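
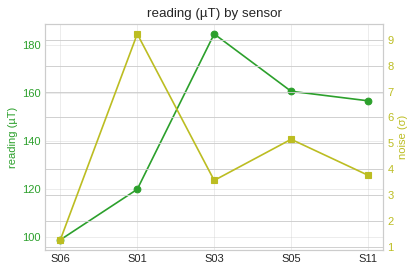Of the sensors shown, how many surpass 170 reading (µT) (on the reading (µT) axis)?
1

Above 170: S03.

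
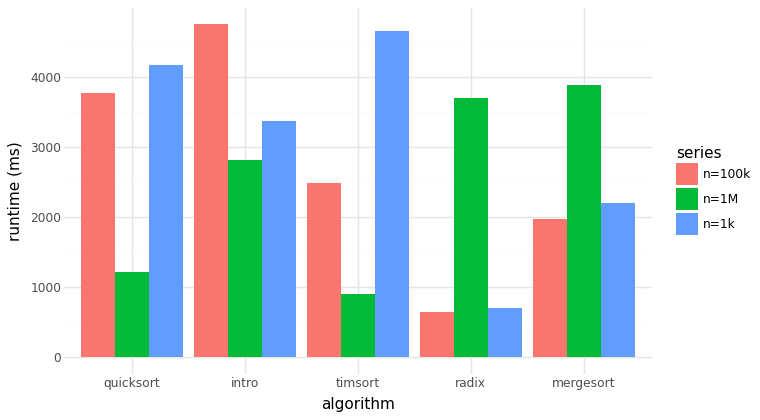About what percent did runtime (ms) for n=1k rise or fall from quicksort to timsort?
≈ +12.5%

quicksort ≈ 4000, timsort ≈ 4500; (4500 − 4000) / 4000 ≈ +12.5%.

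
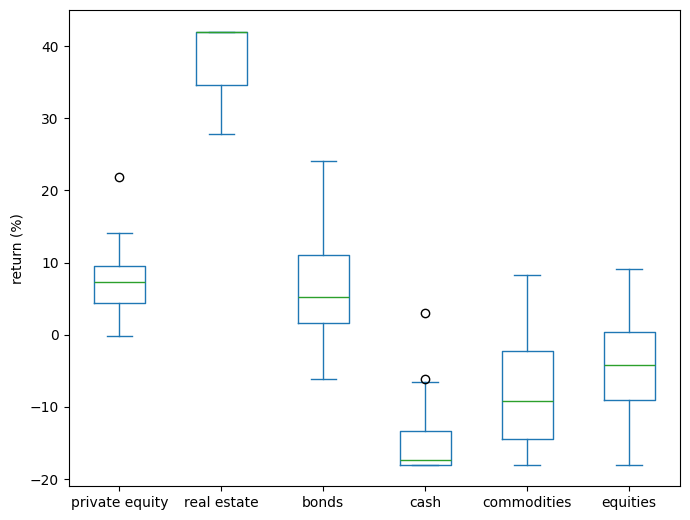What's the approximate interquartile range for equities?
≈ 10

Q3 ≈ 0, Q1 ≈ -10; IQR ≈ 10.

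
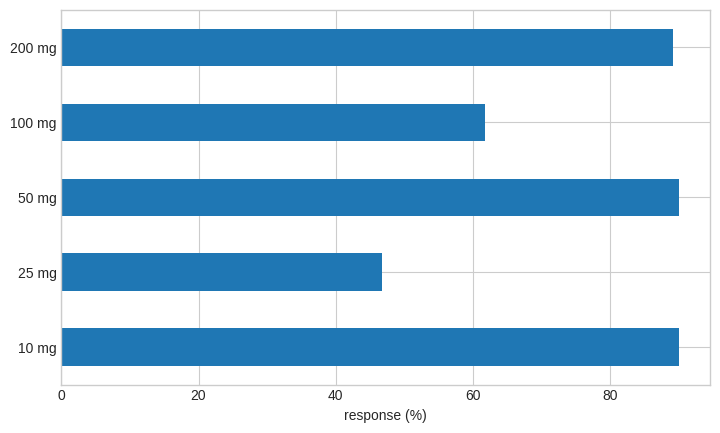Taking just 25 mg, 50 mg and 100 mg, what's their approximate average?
≈ 67

(50 + 90 + 60) / 3 ≈ 67.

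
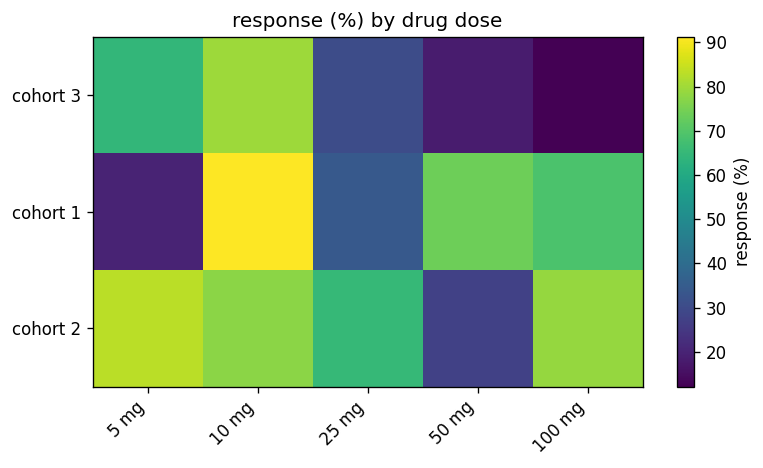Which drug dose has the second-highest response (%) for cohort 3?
Top 3 for cohort 3: 10 mg ≈ 80, 5 mg ≈ 60, 25 mg ≈ 30.

5 mg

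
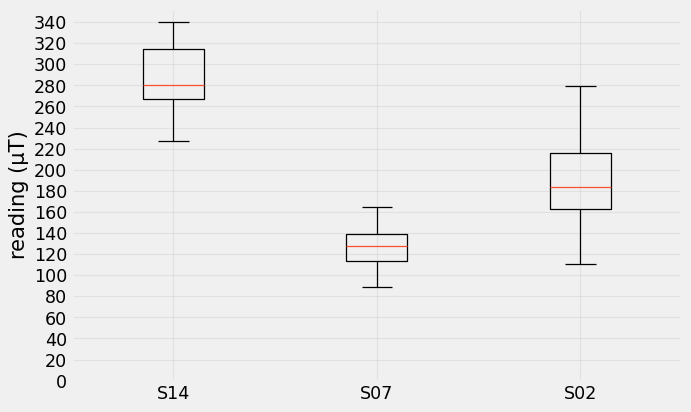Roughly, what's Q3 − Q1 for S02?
≈ 60

Q3 ≈ 220, Q1 ≈ 160; IQR ≈ 60.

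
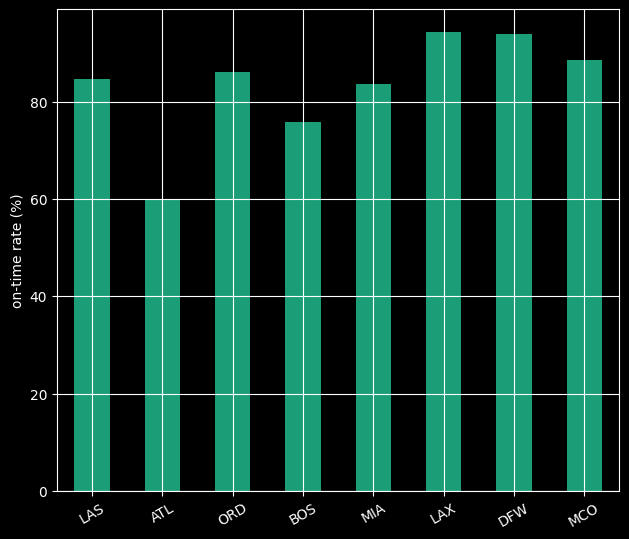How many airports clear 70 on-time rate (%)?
Above 70: LAS, ORD, BOS, MIA, LAX, DFW, MCO.

7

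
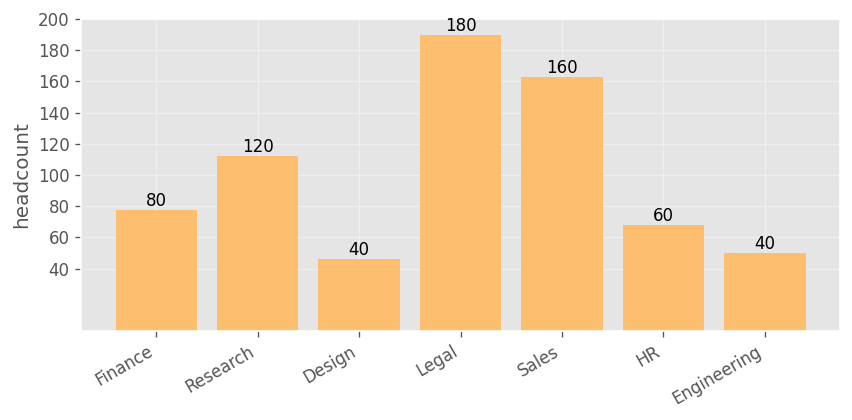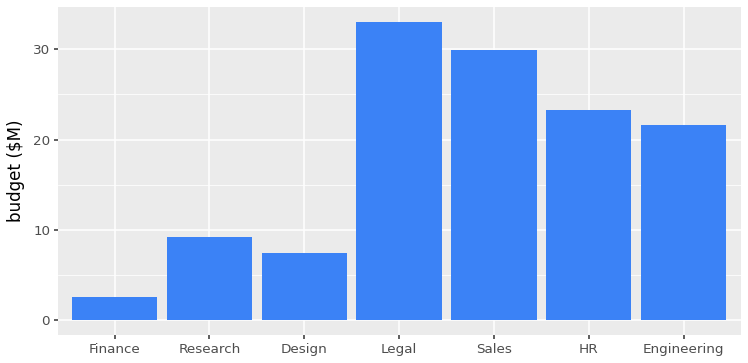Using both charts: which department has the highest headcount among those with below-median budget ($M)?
Research

Chart 2 median budget ($M) ≈ 20; below-median departments: Finance, Research, Design. Among those, Research has the highest headcount (≈ 120).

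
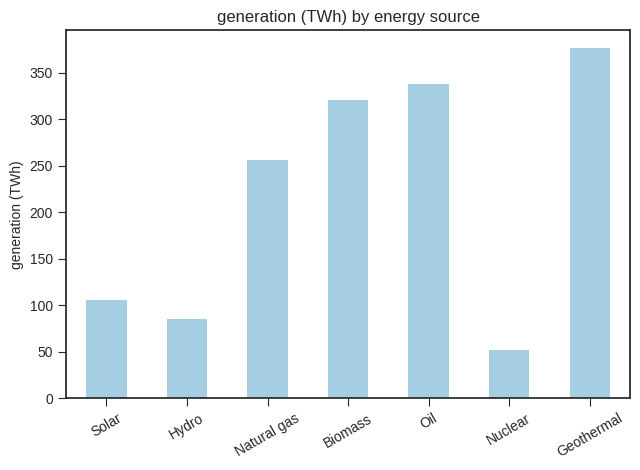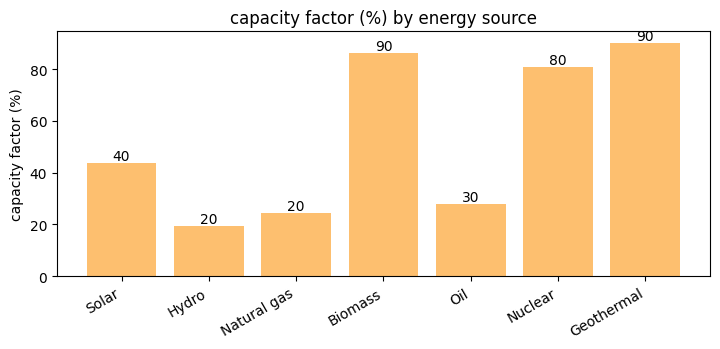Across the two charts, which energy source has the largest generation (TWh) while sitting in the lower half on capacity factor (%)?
Chart 2 median capacity factor (%) ≈ 40; below-median energy sources: Hydro, Natural gas, Oil. Among those, Oil has the highest generation (TWh) (≈ 350).

Oil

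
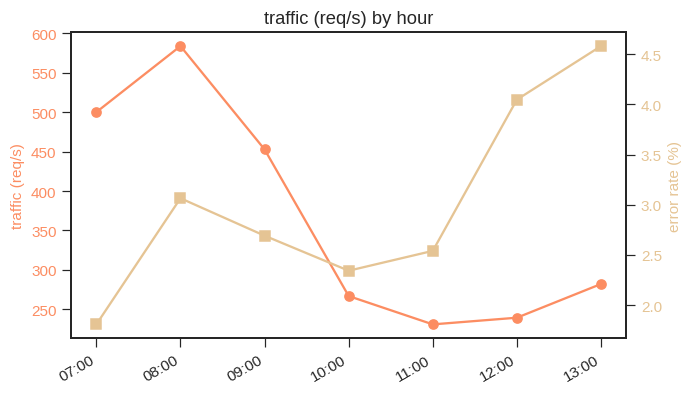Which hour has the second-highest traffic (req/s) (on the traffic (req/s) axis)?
Top 3 (on the traffic (req/s) axis): 08:00 ≈ 600, 07:00 ≈ 500, 09:00 ≈ 450.

07:00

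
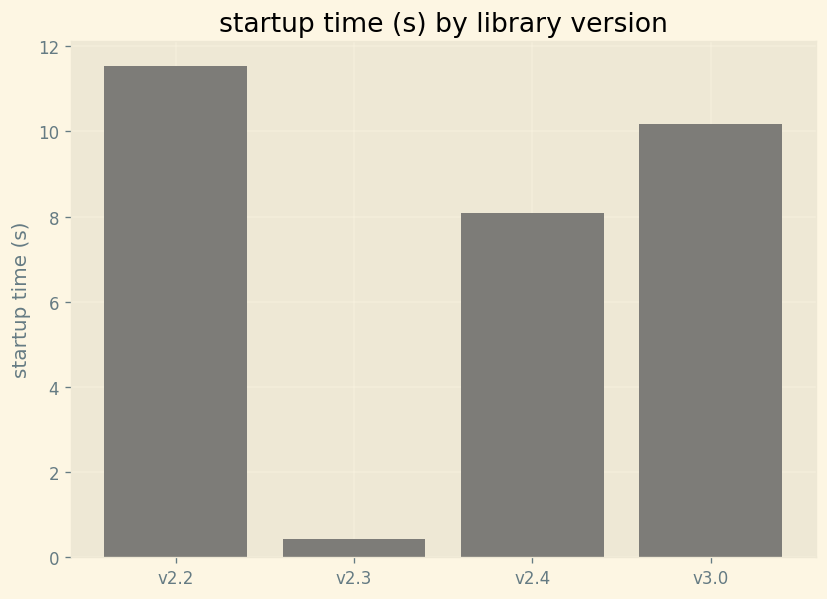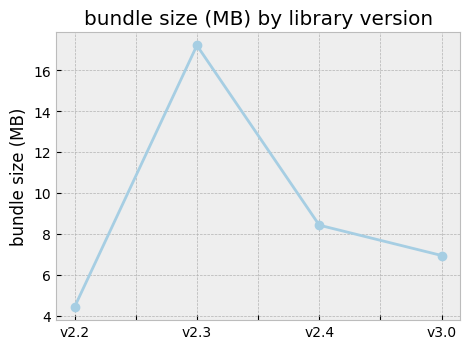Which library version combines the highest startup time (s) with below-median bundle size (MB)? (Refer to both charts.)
Chart 2 median bundle size (MB) ≈ 8; below-median library versions: v2.2, v3.0. Among those, v2.2 has the highest startup time (s) (≈ 12).

v2.2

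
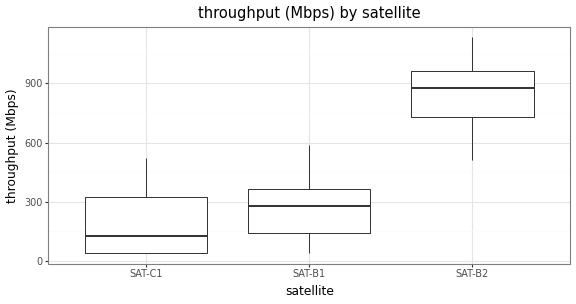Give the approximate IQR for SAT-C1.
Q3 ≈ 300, Q1 ≈ 0; IQR ≈ 300.

≈ 300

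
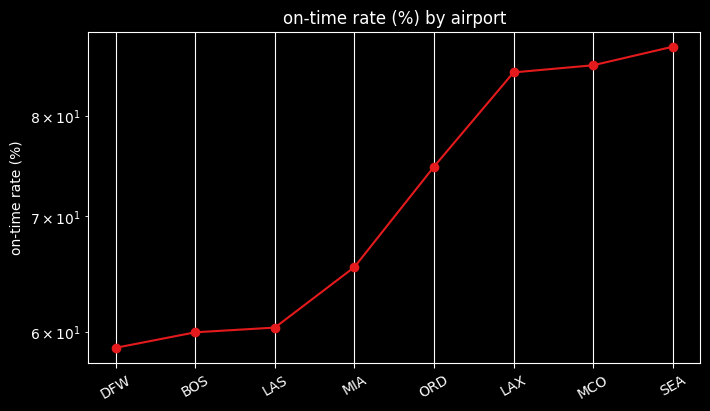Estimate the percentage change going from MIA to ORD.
MIA ≈ 65, ORD ≈ 75; (75 − 65) / 65 ≈ +15.4%.

≈ +15.4%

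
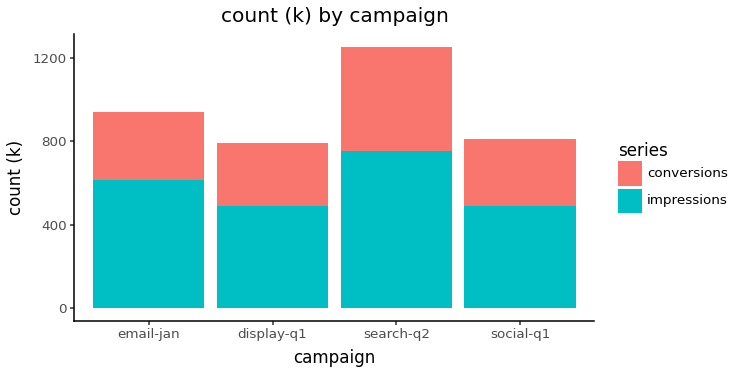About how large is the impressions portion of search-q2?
impressions top ≈ 800, bottom ≈ 0; segment ≈ 800.

≈ 800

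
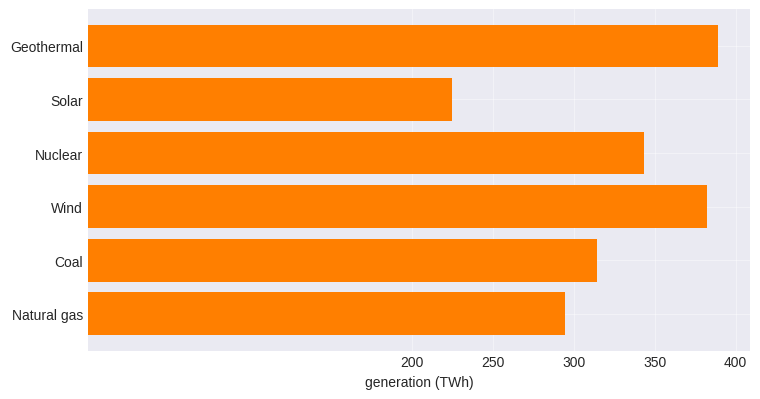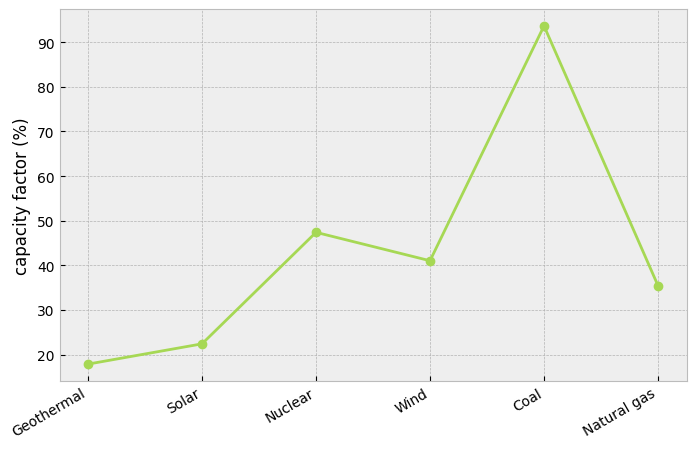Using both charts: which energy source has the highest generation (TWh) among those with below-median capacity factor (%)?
Chart 2 median capacity factor (%) ≈ 40; below-median energy sources: Geothermal, Solar, Natural gas. Among those, Geothermal has the highest generation (TWh) (≈ 400).

Geothermal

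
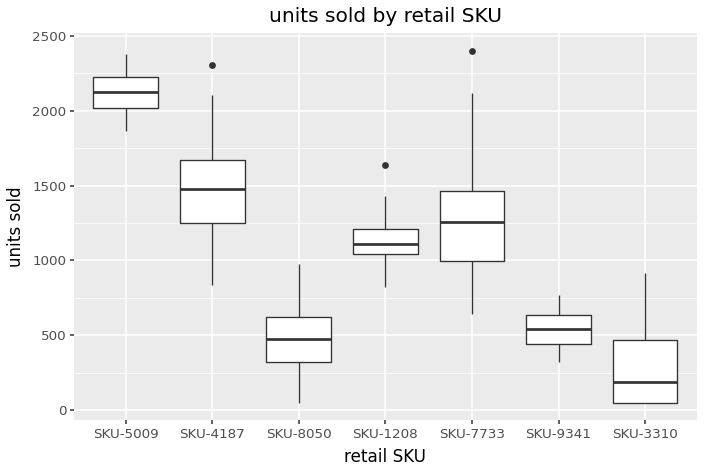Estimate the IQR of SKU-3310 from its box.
≈ 400

Q3 ≈ 400, Q1 ≈ 0; IQR ≈ 400.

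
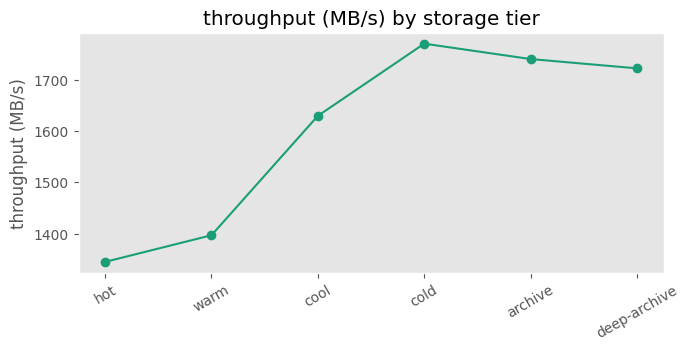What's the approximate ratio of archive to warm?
archive ≈ 1750, warm ≈ 1400; 1750/1400 ≈ 1.25.

≈ 1.25×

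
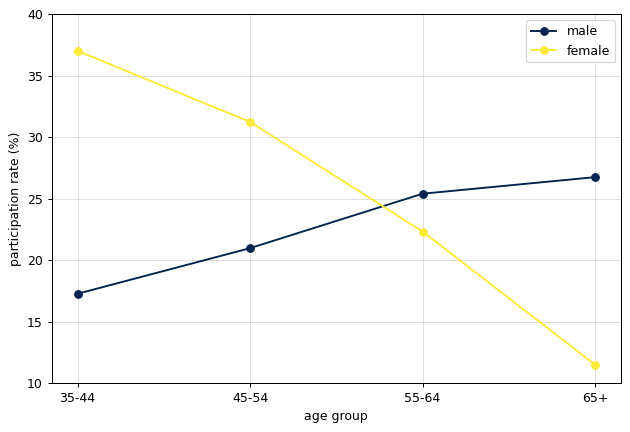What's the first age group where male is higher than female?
55-64

45-54: male ≈ 20 vs female ≈ 30 (not yet); 55-64: male ≈ 25 vs female ≈ 20 (first crossover).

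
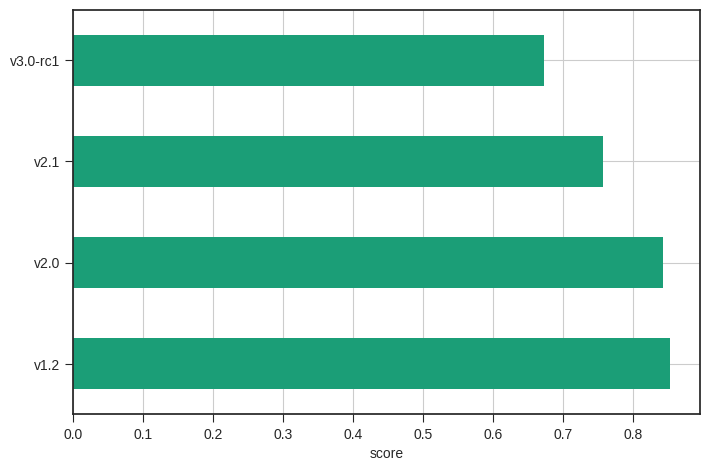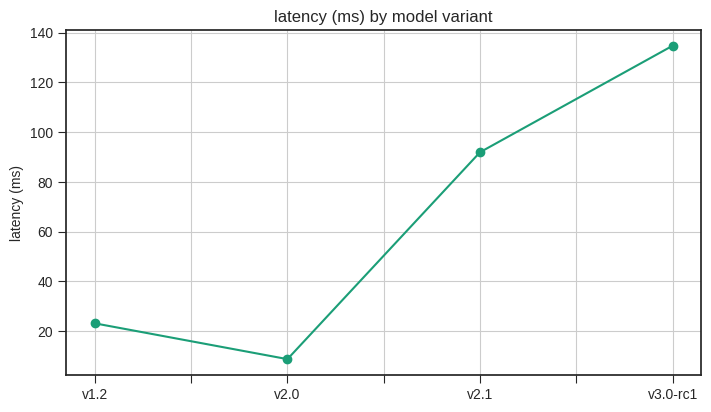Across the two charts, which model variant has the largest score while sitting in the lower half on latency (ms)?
Chart 2 median latency (ms) ≈ 60; below-median model variants: v1.2, v2.0. Among those, v1.2 has the highest score (≈ 0.9).

v1.2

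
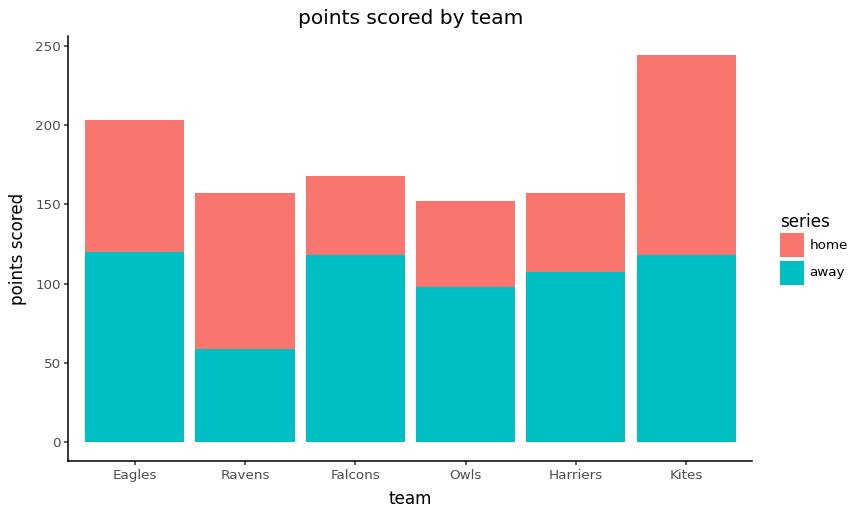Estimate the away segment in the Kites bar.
away top ≈ 125, bottom ≈ 0; segment ≈ 125.

≈ 125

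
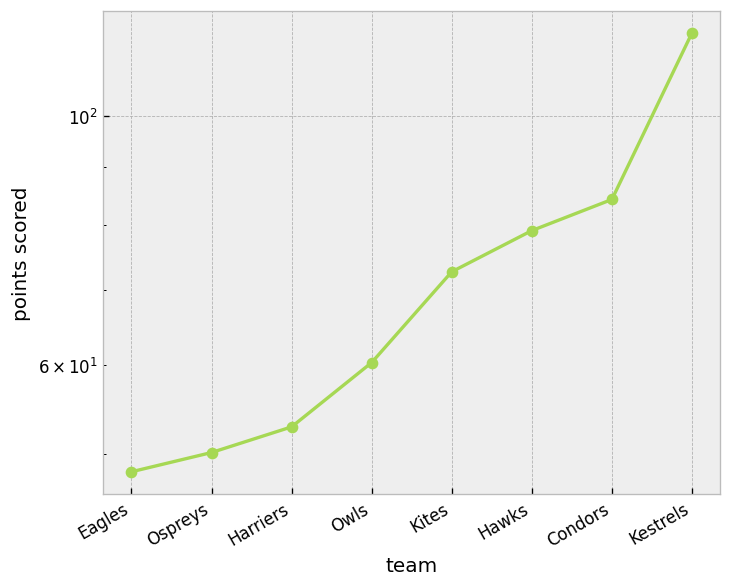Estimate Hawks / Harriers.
Hawks ≈ 80, Harriers ≈ 50; 80/50 ≈ 1.6.

≈ 1.6×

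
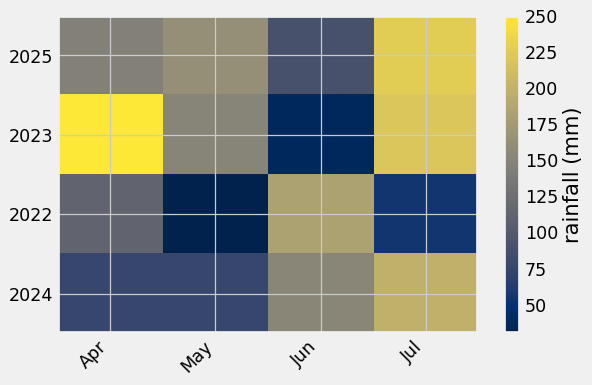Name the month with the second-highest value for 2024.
Jun

Top 3 for 2024: Jul ≈ 200, Jun ≈ 160, Apr ≈ 80.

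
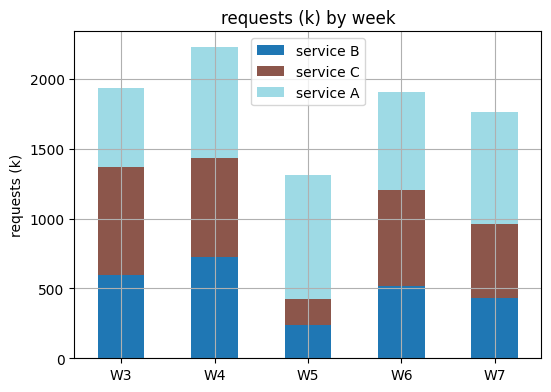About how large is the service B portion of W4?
service B top ≈ 800, bottom ≈ 0; segment ≈ 800.

≈ 800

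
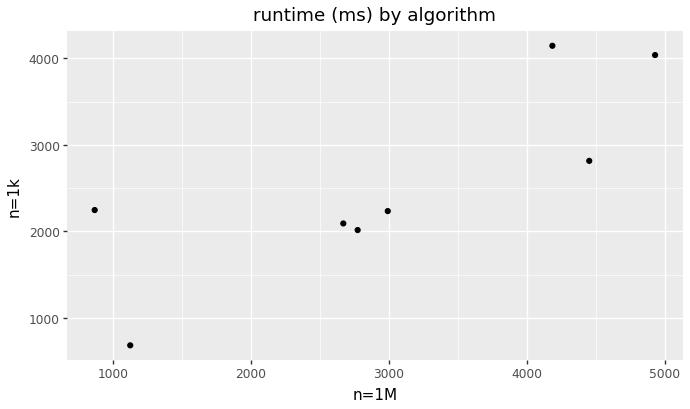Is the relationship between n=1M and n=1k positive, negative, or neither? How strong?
positive, strong

Points are positively correlated; strong (|r| ≈ 0.8).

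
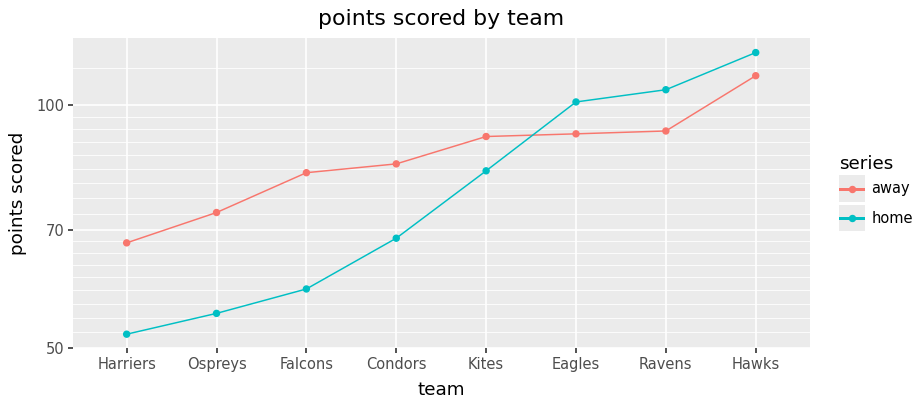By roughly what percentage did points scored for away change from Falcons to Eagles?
≈ +12.5%

Falcons ≈ 80, Eagles ≈ 90; (90 − 80) / 80 ≈ +12.5%.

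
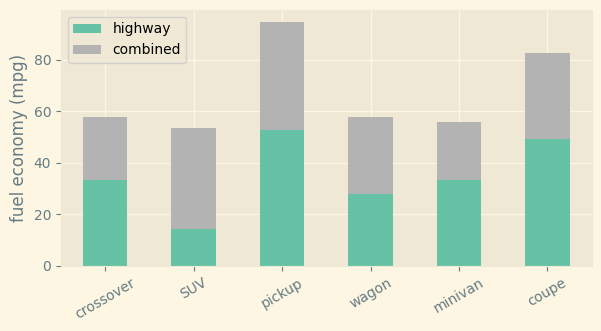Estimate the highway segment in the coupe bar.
highway top ≈ 50, bottom ≈ 0; segment ≈ 50.

≈ 50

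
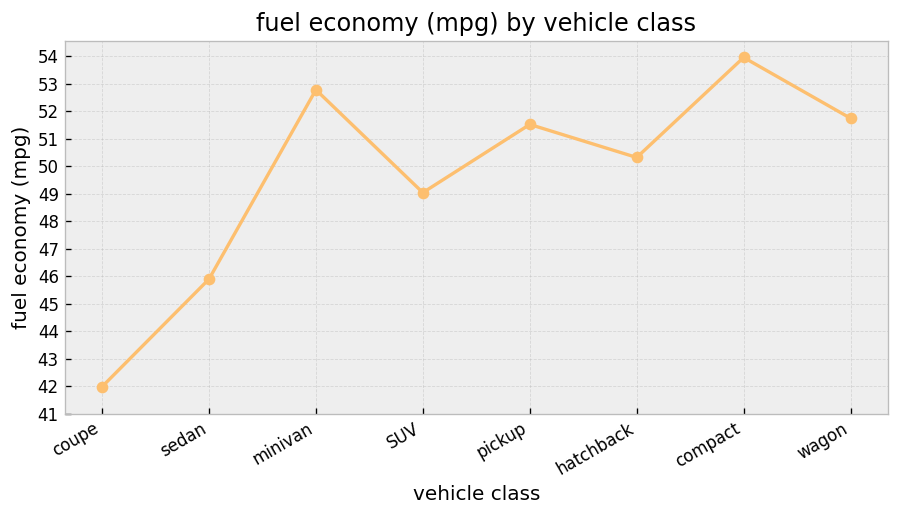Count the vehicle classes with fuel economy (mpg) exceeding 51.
4

Above 51: minivan, pickup, compact, wagon.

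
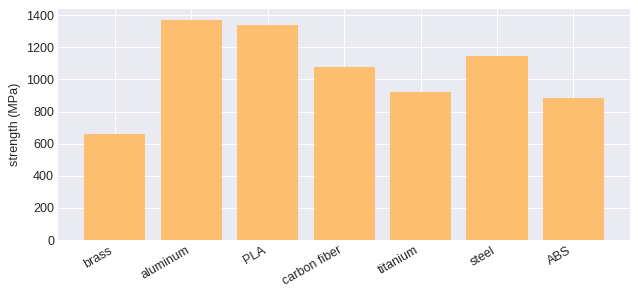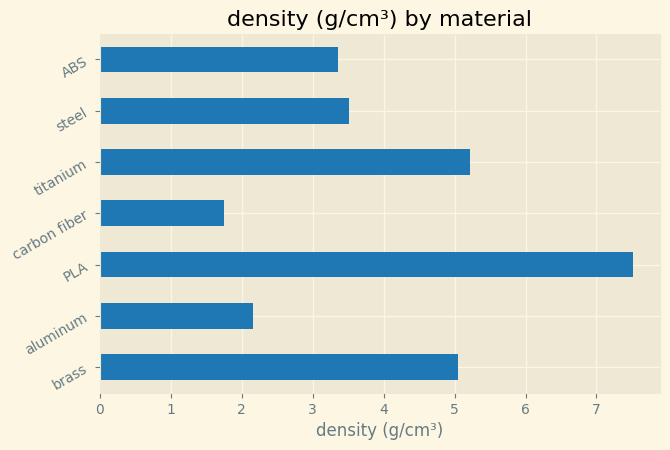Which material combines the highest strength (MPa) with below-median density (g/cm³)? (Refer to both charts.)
aluminum

Chart 2 median density (g/cm³) ≈ 4; below-median materials: aluminum, carbon fiber, ABS. Among those, aluminum has the highest strength (MPa) (≈ 1400).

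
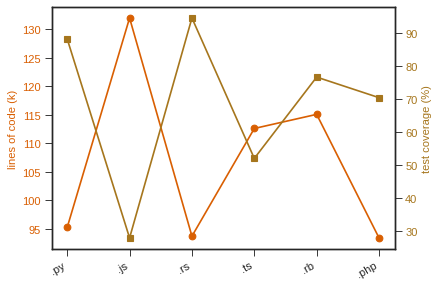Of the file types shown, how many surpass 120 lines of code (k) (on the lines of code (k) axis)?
Above 120: .js.

1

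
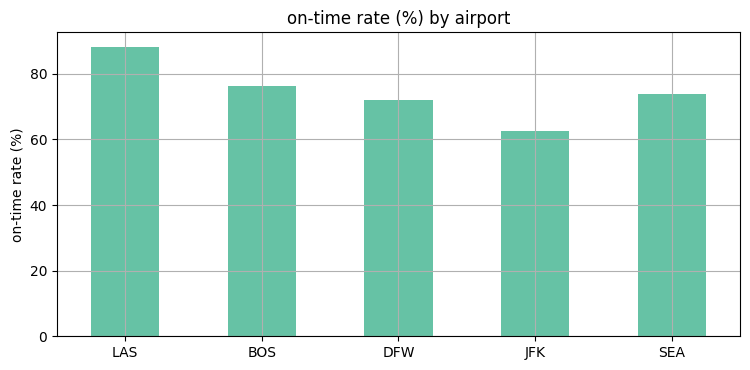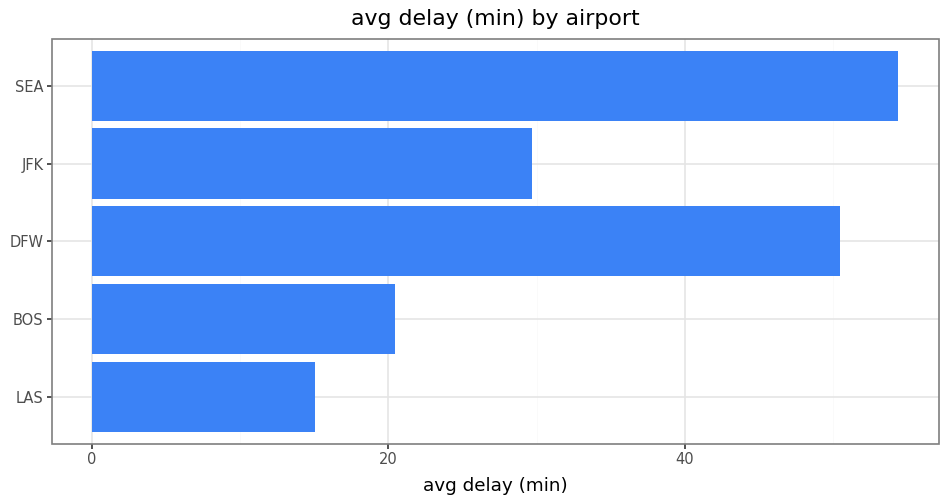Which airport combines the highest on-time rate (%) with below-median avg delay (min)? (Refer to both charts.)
LAS

Chart 2 median avg delay (min) ≈ 30; below-median airports: LAS, BOS. Among those, LAS has the highest on-time rate (%) (≈ 90).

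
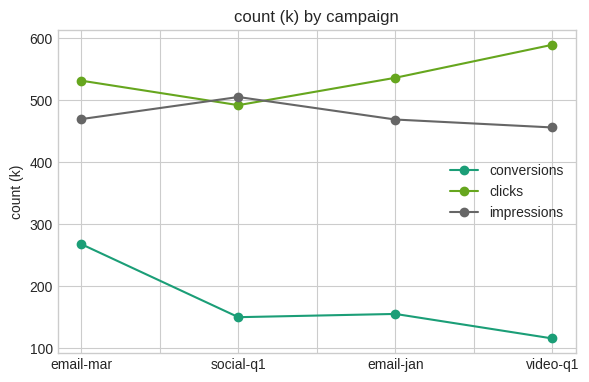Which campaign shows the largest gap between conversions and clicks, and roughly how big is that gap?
video-q1, ≈ 500 k

video-q1: conversions ≈ 100, clicks ≈ 600 → gap ≈ 500. Next-largest (email-jan) is only ≈ 400.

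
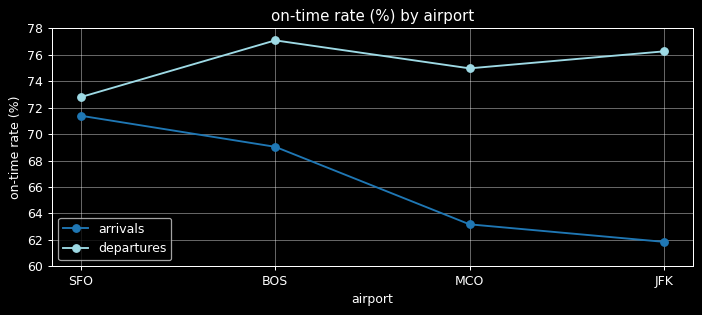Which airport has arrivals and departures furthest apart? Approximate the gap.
JFK: arrivals ≈ 62, departures ≈ 76 → gap ≈ 14. Next-largest (MCO) is only ≈ 10.

JFK, ≈ 14 %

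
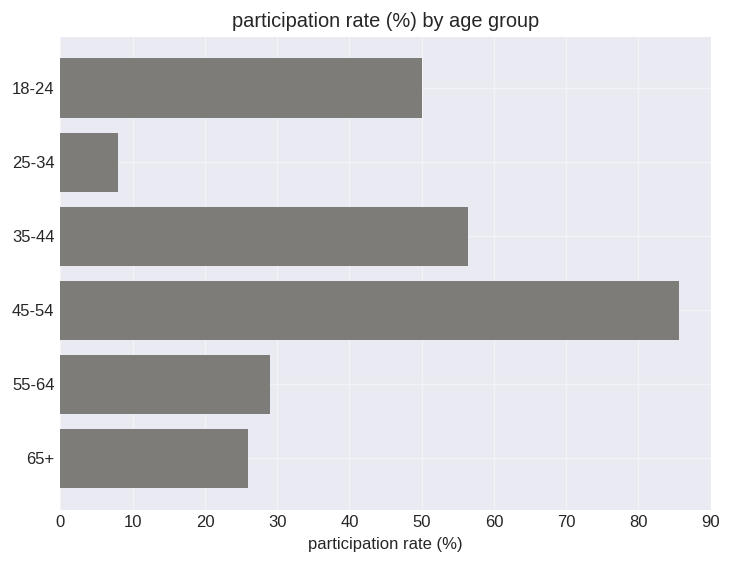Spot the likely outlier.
45-54

45-54 ≈ 90; the rest sit between ≈ 10 and ≈ 60.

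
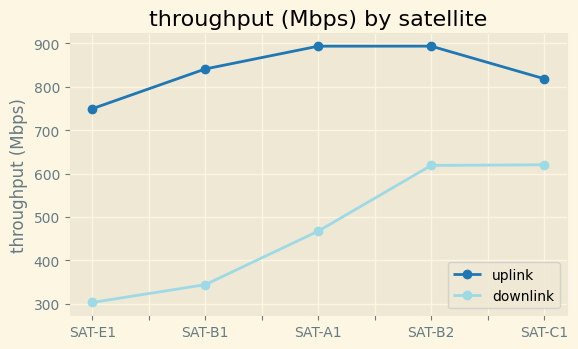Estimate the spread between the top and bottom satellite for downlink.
Max SAT-C1 ≈ 600, min SAT-E1 ≈ 300; range ≈ 300.

≈ 300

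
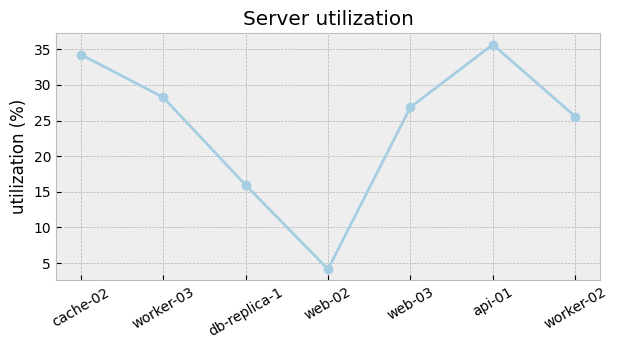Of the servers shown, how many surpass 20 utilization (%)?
Above 20: cache-02, worker-03, web-03, api-01, worker-02.

5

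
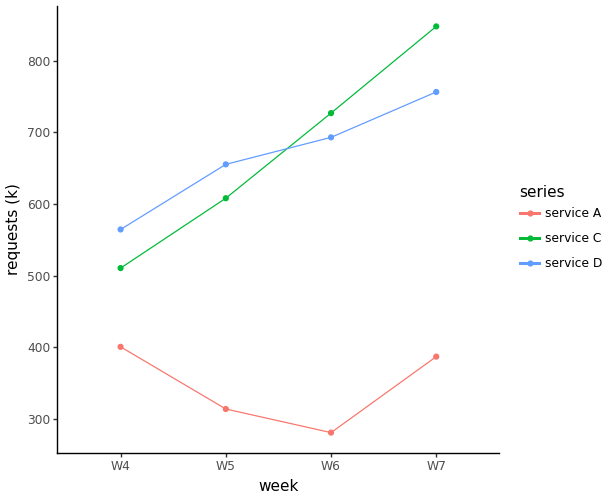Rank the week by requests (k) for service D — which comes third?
Top 4 for service D: W7 ≈ 750, W6 ≈ 700, W5 ≈ 650, W4 ≈ 550.

W5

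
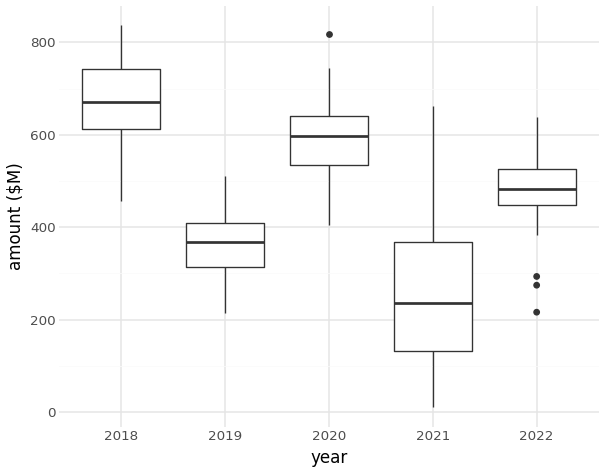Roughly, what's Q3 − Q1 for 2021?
≈ 200

Q3 ≈ 350, Q1 ≈ 150; IQR ≈ 200.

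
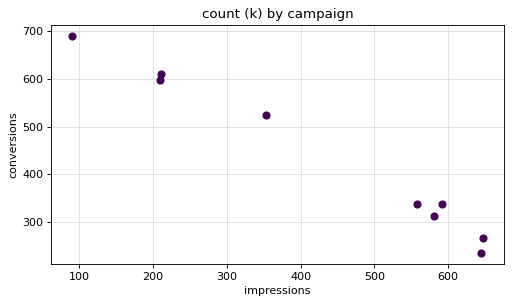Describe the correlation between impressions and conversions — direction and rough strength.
negative, strong

Points are negatively correlated; strong (|r| ≈ 1.0).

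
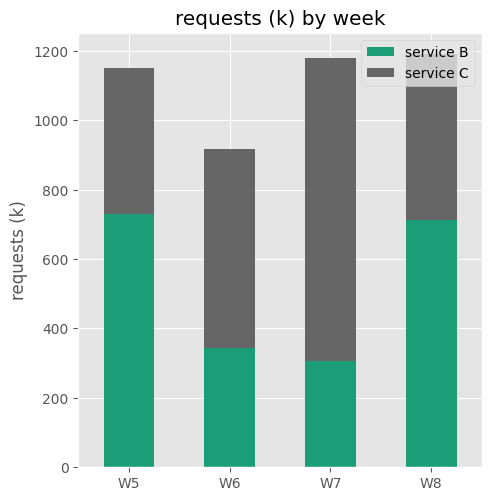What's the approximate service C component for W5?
≈ 500

service C top ≈ 1200, bottom ≈ 700; segment ≈ 500.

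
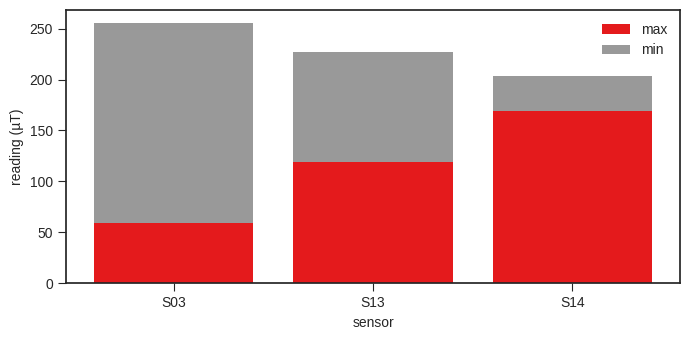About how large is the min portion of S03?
min top ≈ 250, bottom ≈ 50; segment ≈ 200.

≈ 200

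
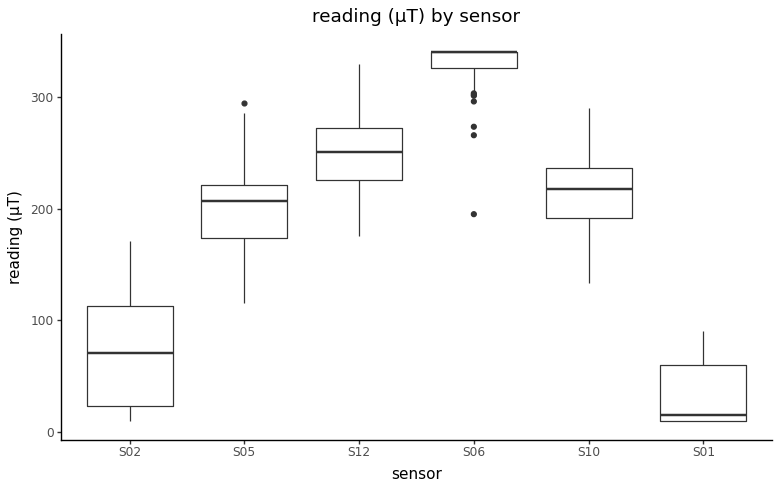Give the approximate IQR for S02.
Q3 ≈ 125, Q1 ≈ 25; IQR ≈ 100.

≈ 100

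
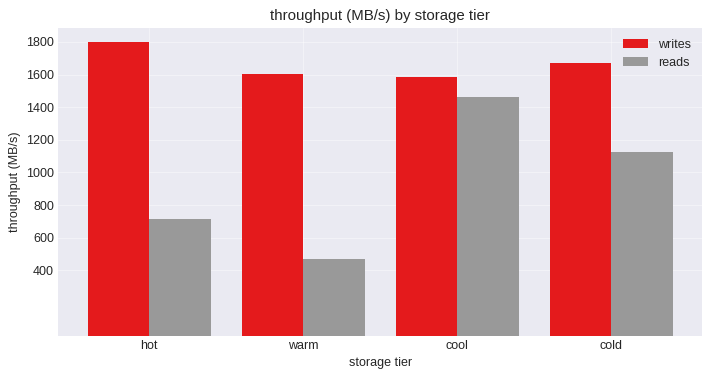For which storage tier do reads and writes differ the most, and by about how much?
warm, ≈ 1200 MB/s

warm: reads ≈ 400, writes ≈ 1600 → gap ≈ 1200. Next-largest (hot) is only ≈ 1000.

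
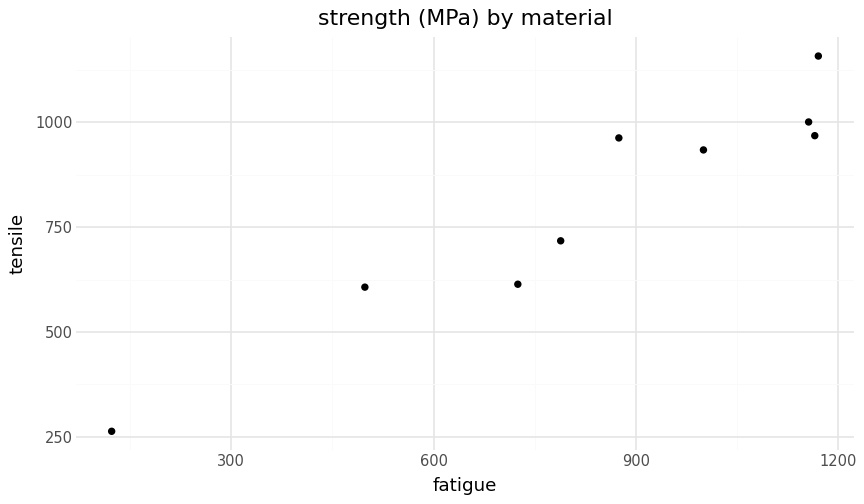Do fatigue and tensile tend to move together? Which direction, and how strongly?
positive, strong

Points are positively correlated; strong (|r| ≈ 1.0).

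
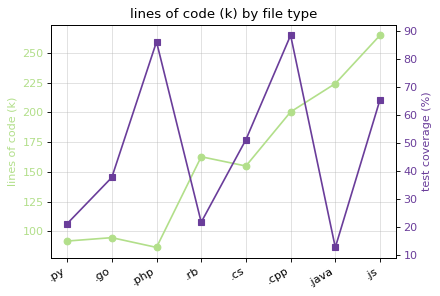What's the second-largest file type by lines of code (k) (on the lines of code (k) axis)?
Top 3 (on the lines of code (k) axis): .js ≈ 260, .java ≈ 220, .cpp ≈ 200.

.java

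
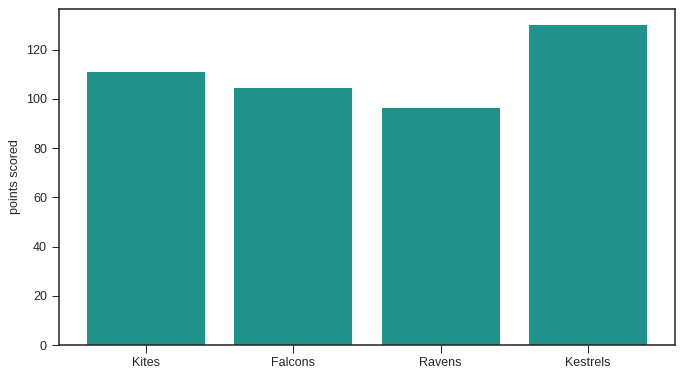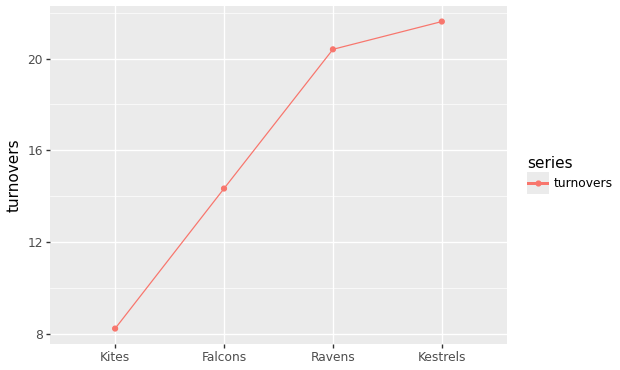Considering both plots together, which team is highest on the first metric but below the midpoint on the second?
Chart 2 median turnovers ≈ 18; below-median teams: Kites, Falcons. Among those, Kites has the highest points scored (≈ 120).

Kites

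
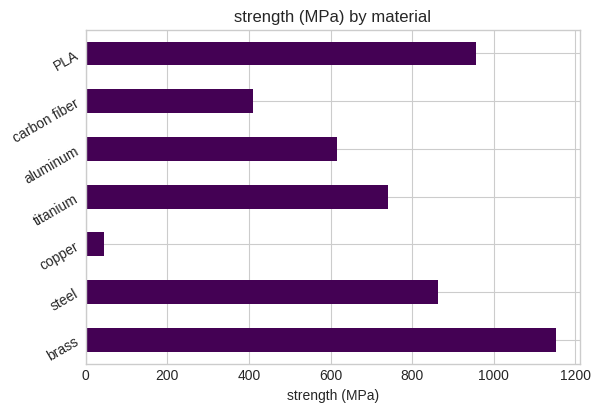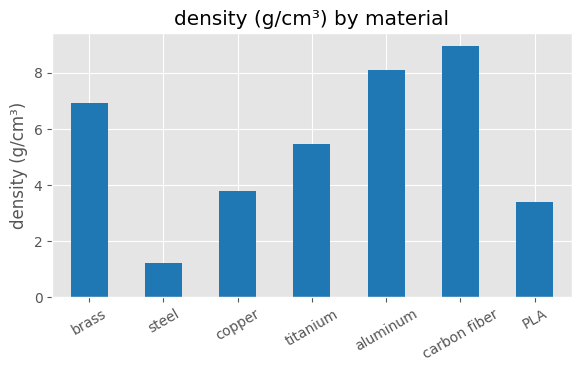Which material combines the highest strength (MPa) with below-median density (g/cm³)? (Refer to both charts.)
Chart 2 median density (g/cm³) ≈ 5; below-median materials: steel, copper, PLA. Among those, PLA has the highest strength (MPa) (≈ 1000).

PLA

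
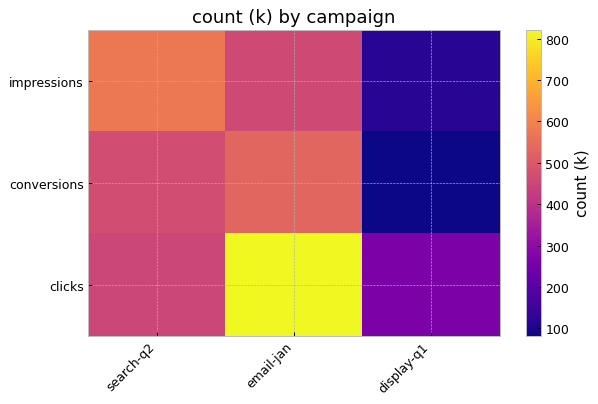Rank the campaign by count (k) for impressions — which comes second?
email-jan

Top 3 for impressions: search-q2 ≈ 600, email-jan ≈ 500, display-q1 ≈ 100.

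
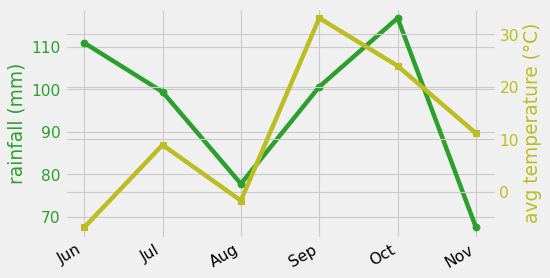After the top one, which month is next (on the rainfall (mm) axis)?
Top 3 (on the rainfall (mm) axis): Oct ≈ 115, Jun ≈ 110, Sep ≈ 100.

Jun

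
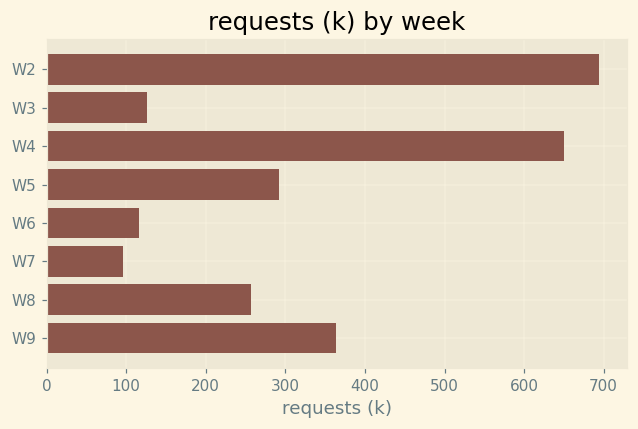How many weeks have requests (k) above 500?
2

Above 500: W2, W4.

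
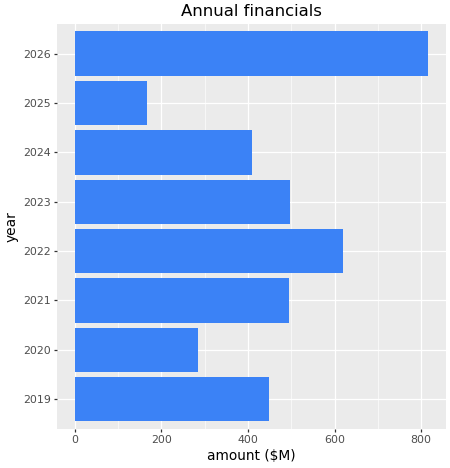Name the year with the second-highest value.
2022

Top 3: 2026 ≈ 800, 2022 ≈ 600, 2023 ≈ 500.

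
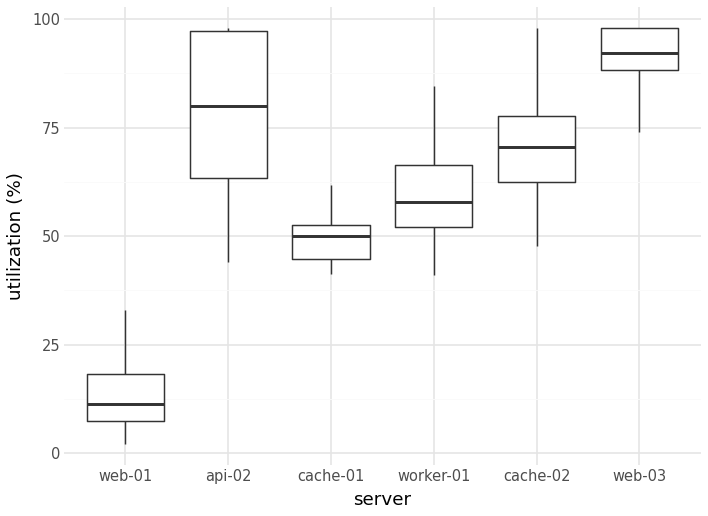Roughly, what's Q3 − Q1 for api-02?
Q3 ≈ 100, Q1 ≈ 60; IQR ≈ 40.

≈ 40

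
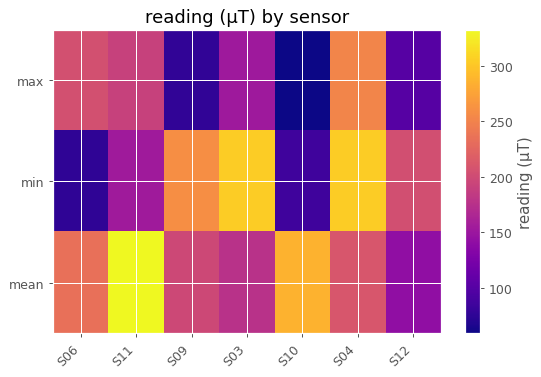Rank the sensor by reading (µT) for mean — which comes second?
Top 3 for mean: S11 ≈ 325, S10 ≈ 275, S06 ≈ 225.

S10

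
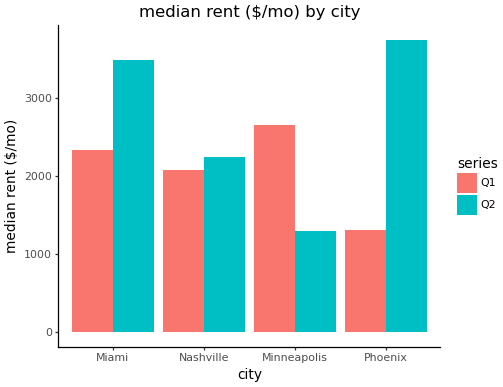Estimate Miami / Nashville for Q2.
Miami ≈ 3500, Nashville ≈ 2000; 3500/2000 ≈ 1.75.

≈ 1.75×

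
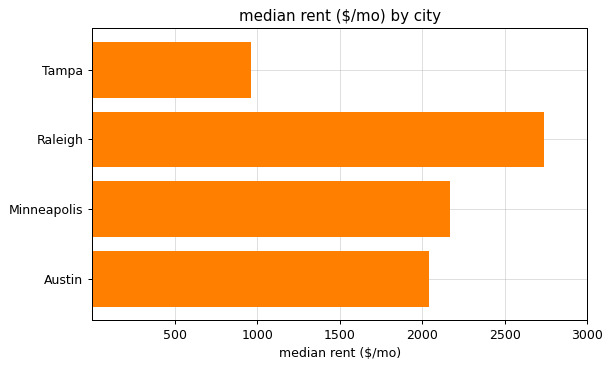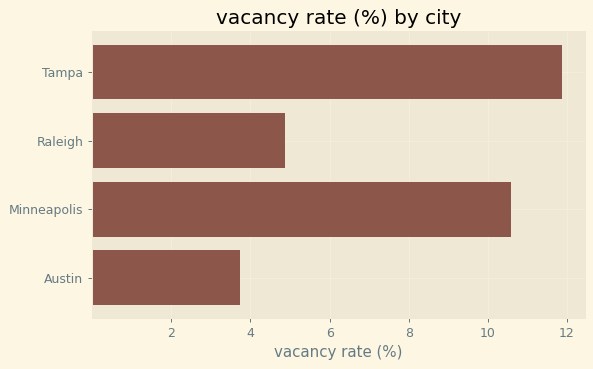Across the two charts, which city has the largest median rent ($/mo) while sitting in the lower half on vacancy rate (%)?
Chart 2 median vacancy rate (%) ≈ 8; below-median cities: Raleigh, Austin. Among those, Raleigh has the highest median rent ($/mo) (≈ 2500).

Raleigh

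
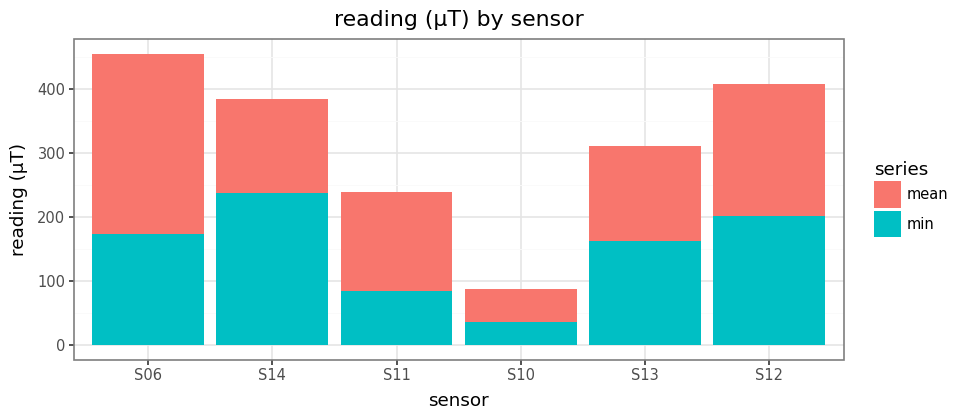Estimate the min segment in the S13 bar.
≈ 150

min top ≈ 150, bottom ≈ 0; segment ≈ 150.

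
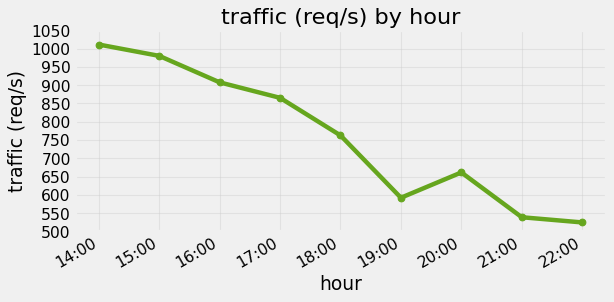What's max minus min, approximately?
Max 14:00 ≈ 1000, min 22:00 ≈ 500; range ≈ 500.

≈ 500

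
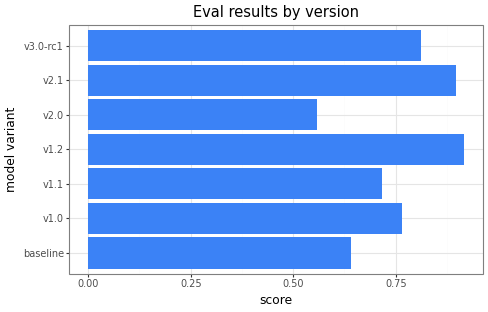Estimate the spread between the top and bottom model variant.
Max v1.2 ≈ 0.9, min v2.0 ≈ 0.6; range ≈ 0.3.

≈ 0.3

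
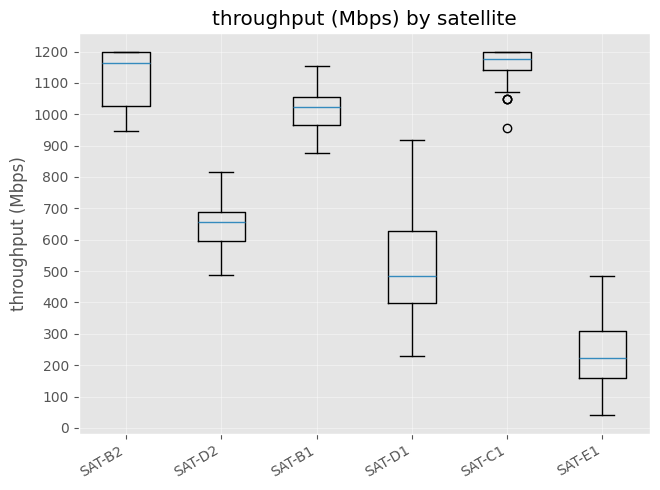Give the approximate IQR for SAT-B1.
Q3 ≈ 1100, Q1 ≈ 1000; IQR ≈ 100.

≈ 100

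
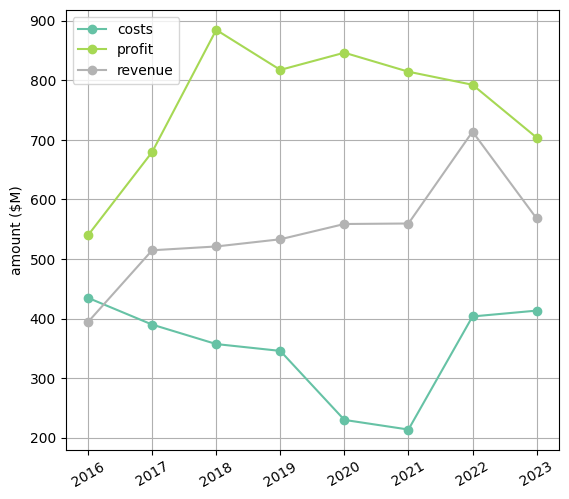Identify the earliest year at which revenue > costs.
2016: revenue ≈ 400 vs costs ≈ 400 (not yet); 2017: revenue ≈ 500 vs costs ≈ 400 (first crossover).

2017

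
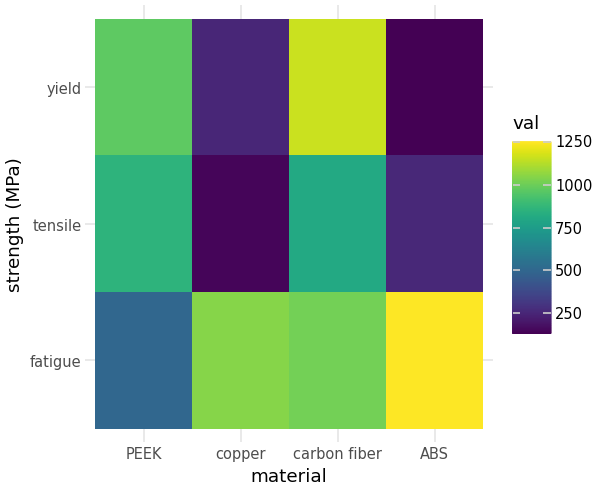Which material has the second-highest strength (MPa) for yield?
Top 3 for yield: carbon fiber ≈ 1200, PEEK ≈ 1000, copper ≈ 300.

PEEK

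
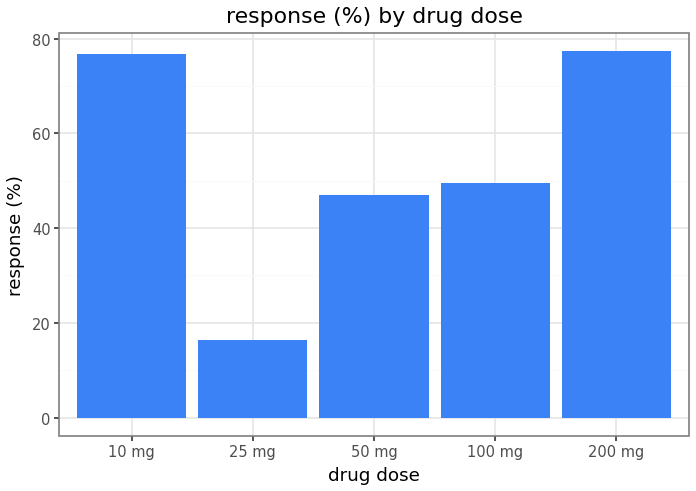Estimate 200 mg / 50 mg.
200 mg ≈ 80, 50 mg ≈ 50; 80/50 ≈ 1.6.

≈ 1.6×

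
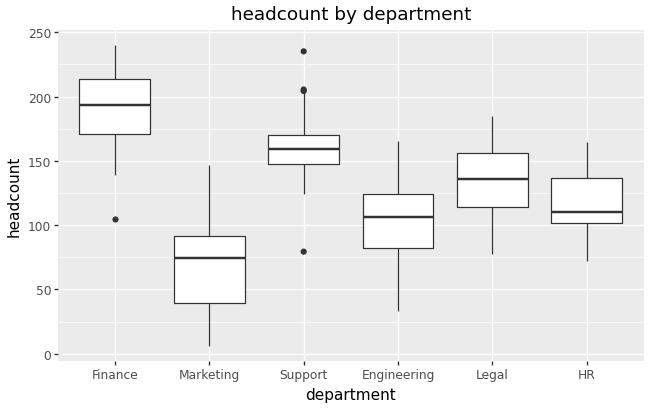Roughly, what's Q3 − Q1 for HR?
≈ 40

Q3 ≈ 140, Q1 ≈ 100; IQR ≈ 40.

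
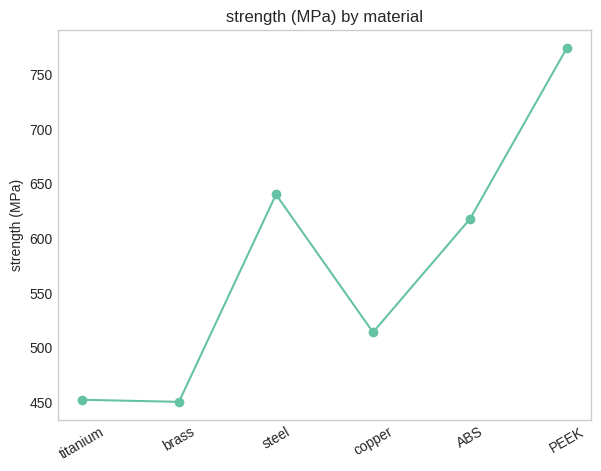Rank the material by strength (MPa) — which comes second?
Top 3: PEEK ≈ 750, steel ≈ 650, ABS ≈ 600.

steel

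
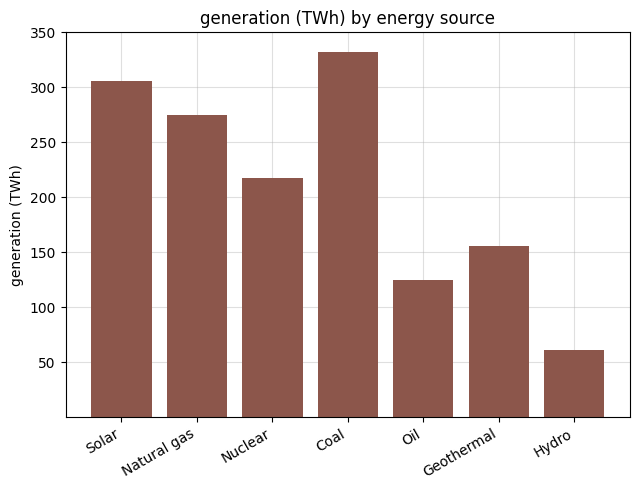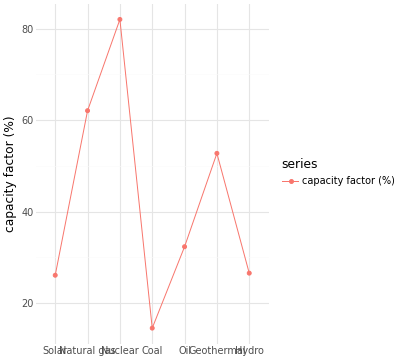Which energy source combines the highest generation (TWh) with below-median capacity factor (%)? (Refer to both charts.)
Coal

Chart 2 median capacity factor (%) ≈ 30; below-median energy sources: Solar, Coal, Hydro. Among those, Coal has the highest generation (TWh) (≈ 350).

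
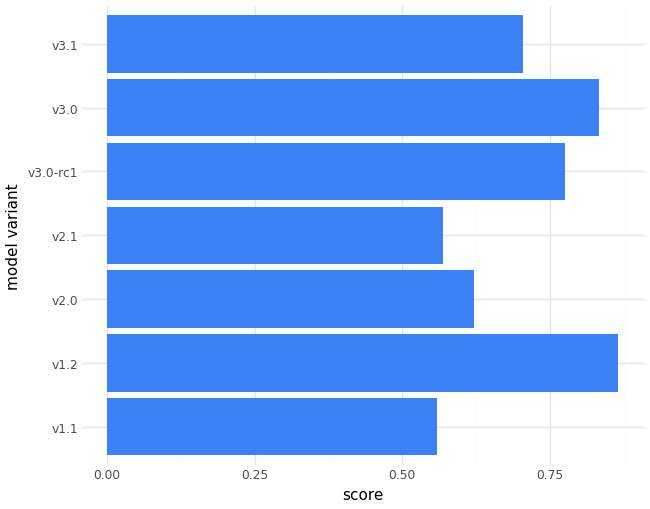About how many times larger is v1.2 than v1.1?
v1.2 ≈ 0.9, v1.1 ≈ 0.6; 0.9/0.6 ≈ 1.5.

≈ 1.5×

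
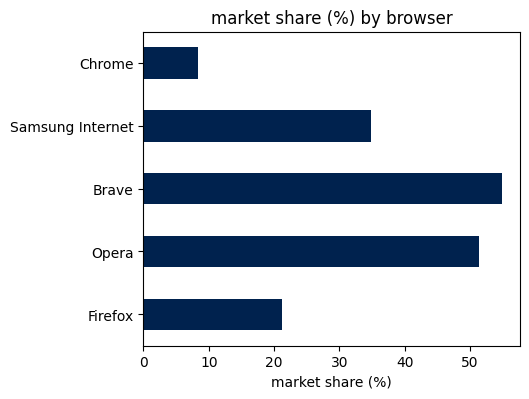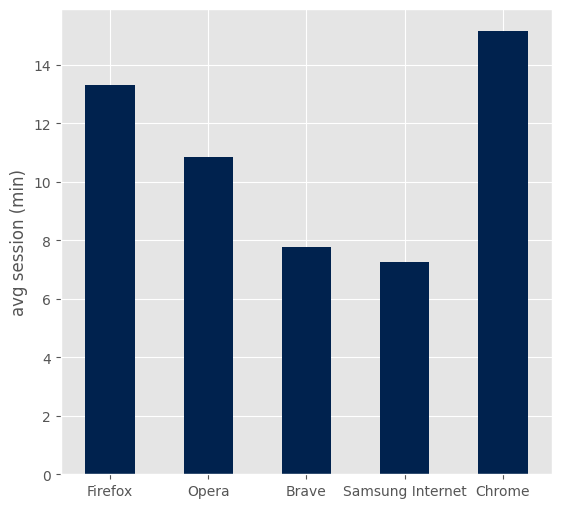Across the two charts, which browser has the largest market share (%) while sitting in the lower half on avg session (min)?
Brave

Chart 2 median avg session (min) ≈ 10; below-median browsers: Brave, Samsung Internet. Among those, Brave has the highest market share (%) (≈ 50).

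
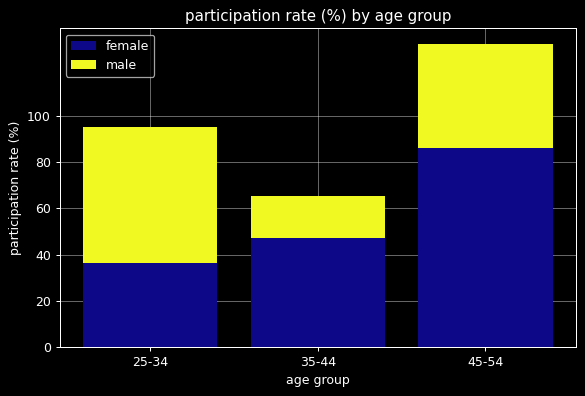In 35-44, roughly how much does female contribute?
female top ≈ 40, bottom ≈ 0; segment ≈ 40.

≈ 40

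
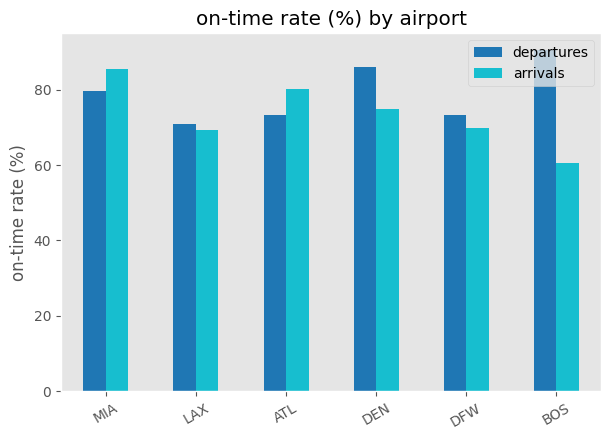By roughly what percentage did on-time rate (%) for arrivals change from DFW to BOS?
DFW ≈ 70, BOS ≈ 60; (60 − 70) / 70 ≈ -14.3%.

≈ -14.3%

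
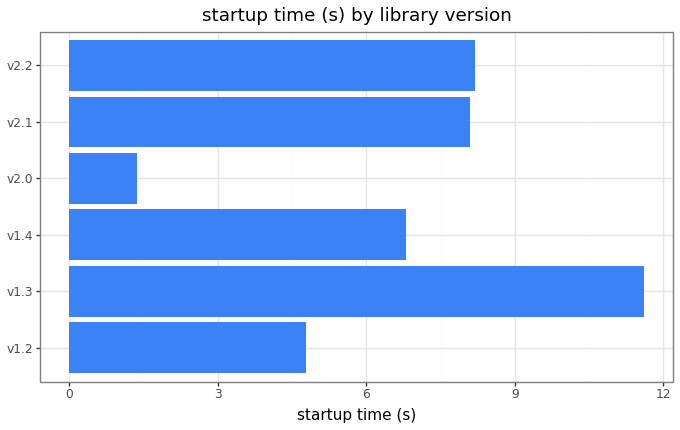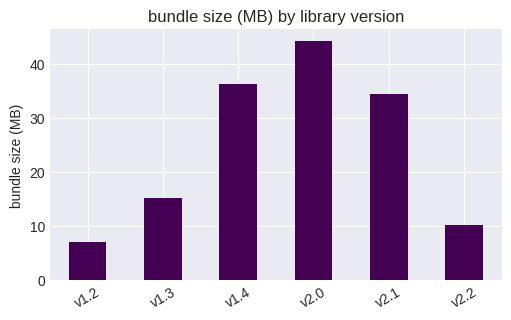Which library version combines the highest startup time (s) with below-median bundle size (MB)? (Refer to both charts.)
Chart 2 median bundle size (MB) ≈ 25; below-median library versions: v1.2, v1.3, v2.2. Among those, v1.3 has the highest startup time (s) (≈ 12).

v1.3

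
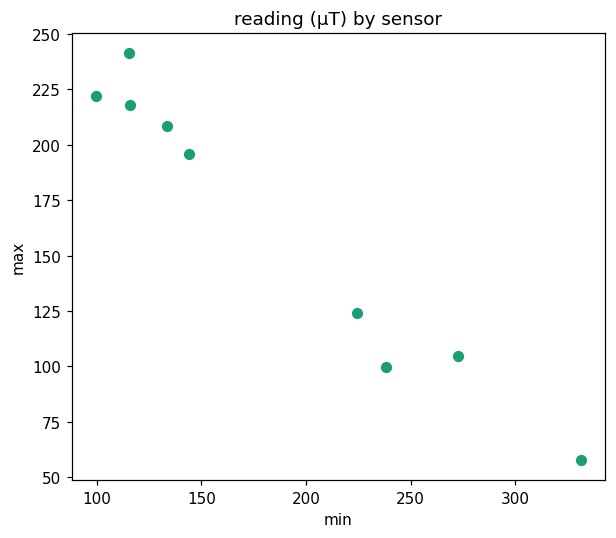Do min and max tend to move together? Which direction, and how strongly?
negative, strong

Points are negatively correlated; strong (|r| ≈ 1.0).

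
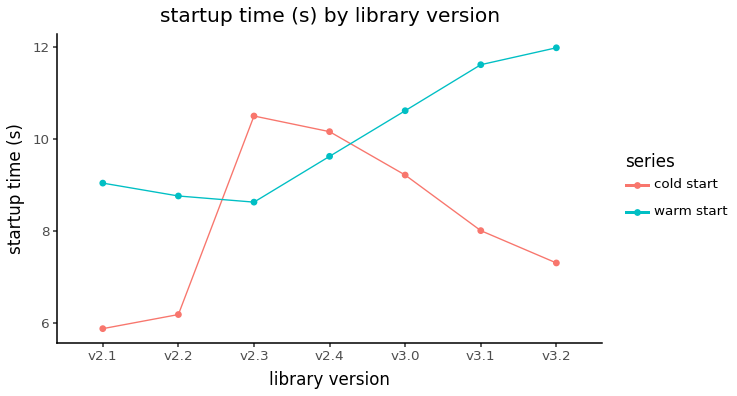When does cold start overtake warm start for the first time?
v2.2: cold start ≈ 6 vs warm start ≈ 9 (not yet); v2.3: cold start ≈ 11 vs warm start ≈ 9 (first crossover).

v2.3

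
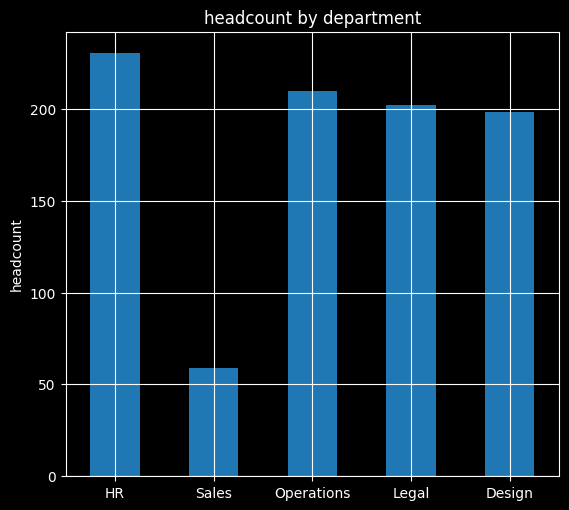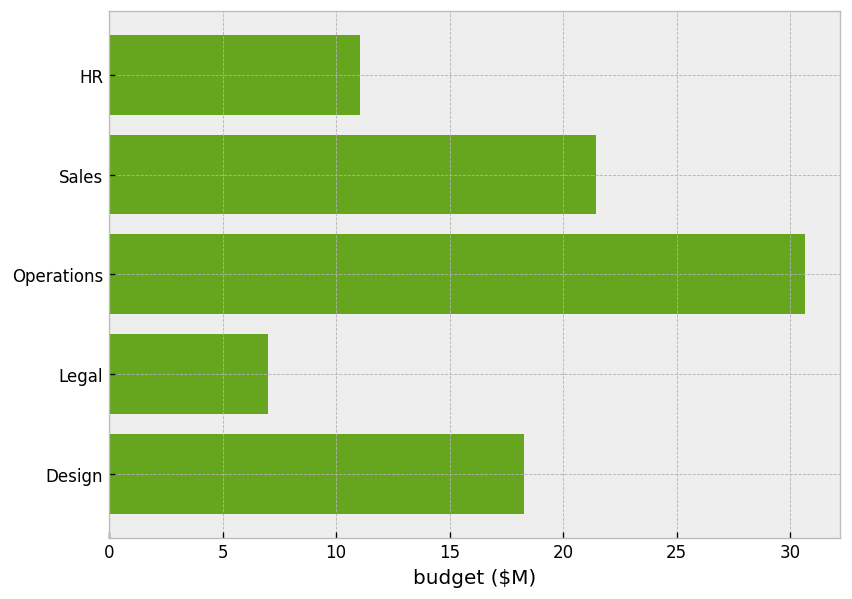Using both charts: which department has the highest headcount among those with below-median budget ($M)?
Chart 2 median budget ($M) ≈ 20; below-median departments: HR, Legal. Among those, HR has the highest headcount (≈ 225).

HR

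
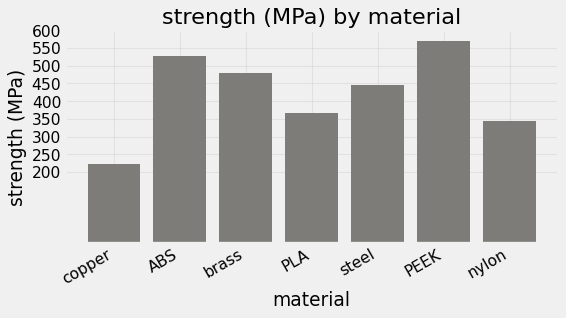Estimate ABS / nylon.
≈ 1.57×

ABS ≈ 550, nylon ≈ 350; 550/350 ≈ 1.57.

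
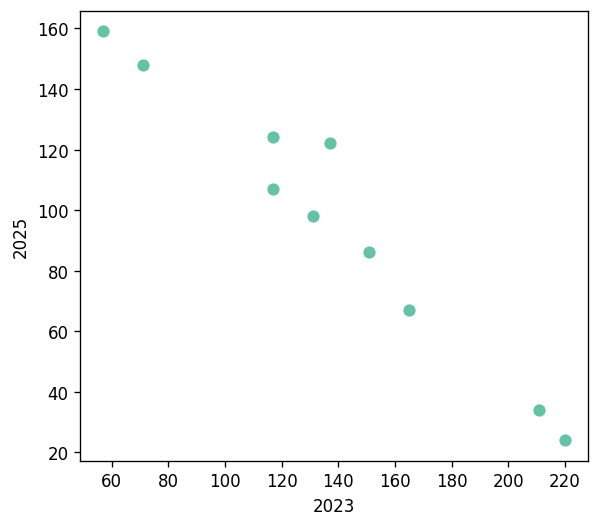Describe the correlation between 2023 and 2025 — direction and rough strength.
negative, strong

Points are negatively correlated; strong (|r| ≈ 1.0).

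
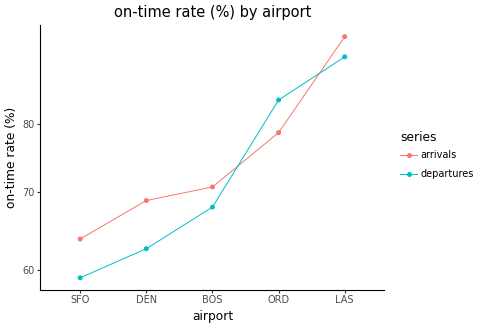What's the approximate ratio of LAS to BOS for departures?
LAS ≈ 90, BOS ≈ 70; 90/70 ≈ 1.29.

≈ 1.29×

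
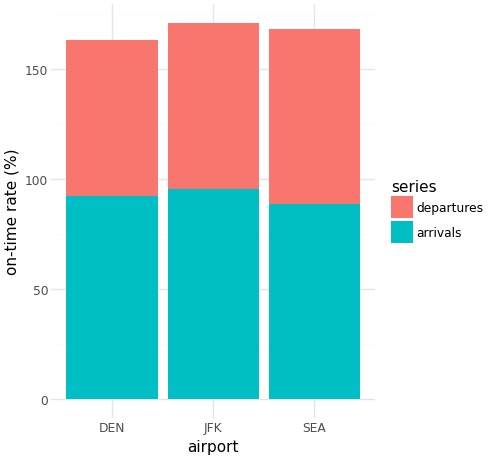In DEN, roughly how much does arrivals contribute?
arrivals top ≈ 100, bottom ≈ 0; segment ≈ 100.

≈ 100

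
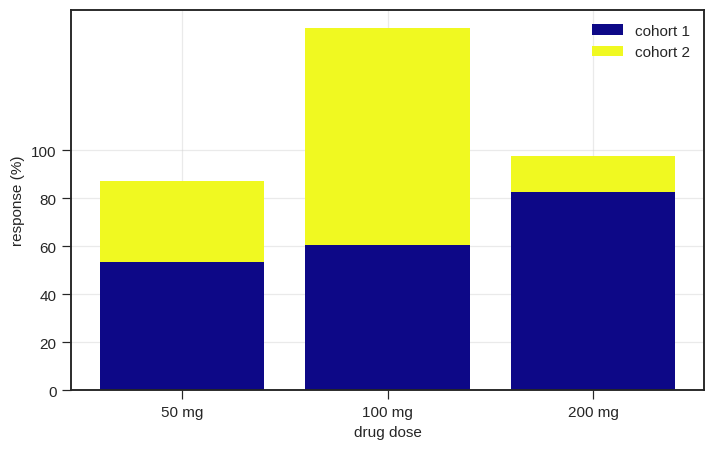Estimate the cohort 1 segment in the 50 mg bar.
cohort 1 top ≈ 60, bottom ≈ 0; segment ≈ 60.

≈ 60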